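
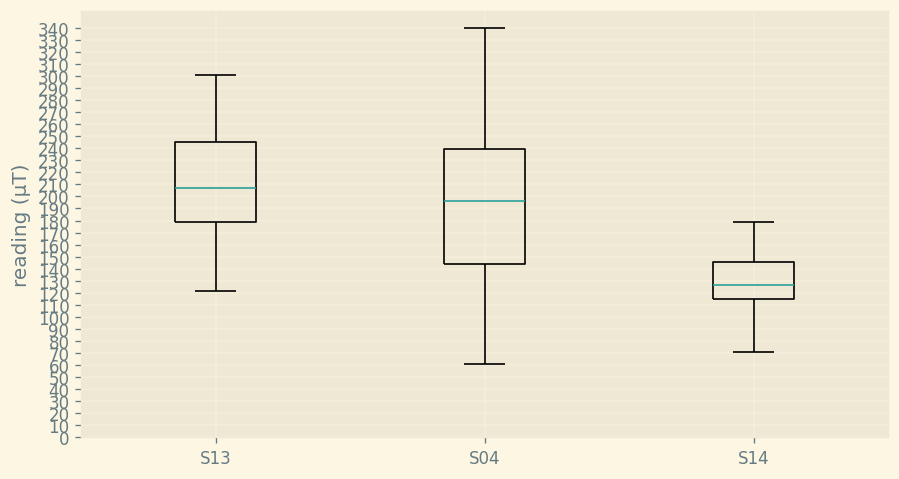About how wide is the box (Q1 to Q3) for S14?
Q3 ≈ 150, Q1 ≈ 120; IQR ≈ 30.

≈ 30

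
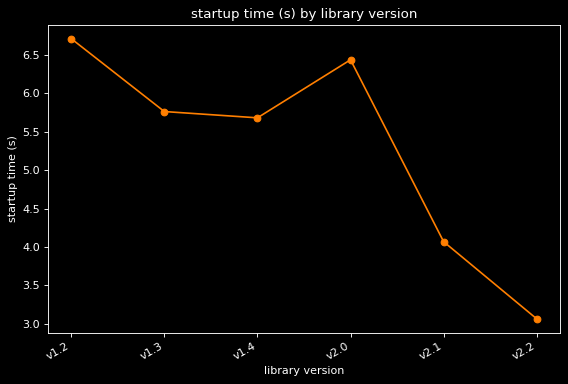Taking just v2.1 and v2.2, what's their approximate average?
(4.0 + 3.0) / 2 ≈ 3.5.

≈ 3.5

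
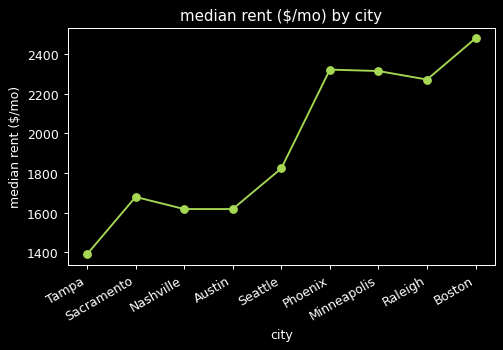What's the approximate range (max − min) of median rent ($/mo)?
≈ 1100

Max Boston ≈ 2500, min Tampa ≈ 1400; range ≈ 1100.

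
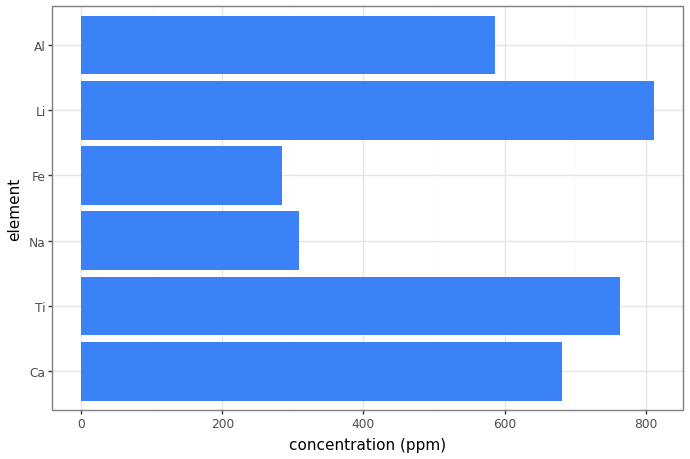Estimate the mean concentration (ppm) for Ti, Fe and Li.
(800 + 300 + 800) / 3 ≈ 633.

≈ 633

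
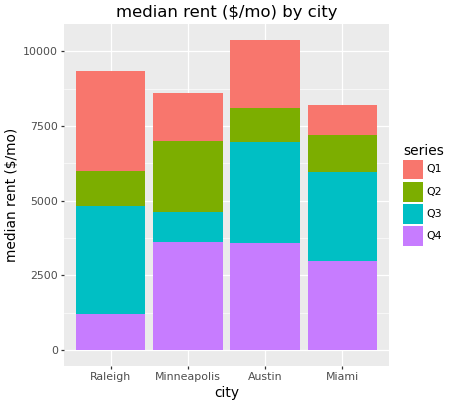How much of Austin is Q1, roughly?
≈ 2000

Q1 top ≈ 10000, bottom ≈ 8000; segment ≈ 2000.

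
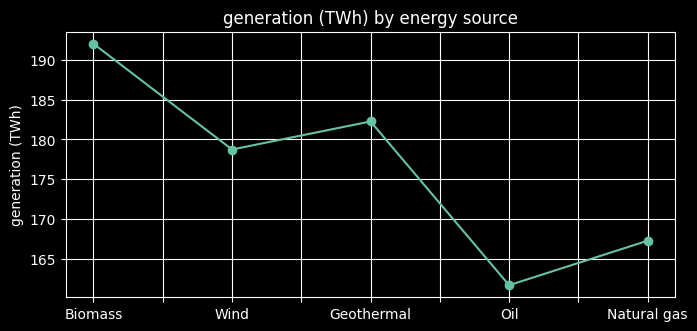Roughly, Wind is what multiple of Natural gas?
≈ 1.09×

Wind ≈ 180, Natural gas ≈ 165; 180/165 ≈ 1.09.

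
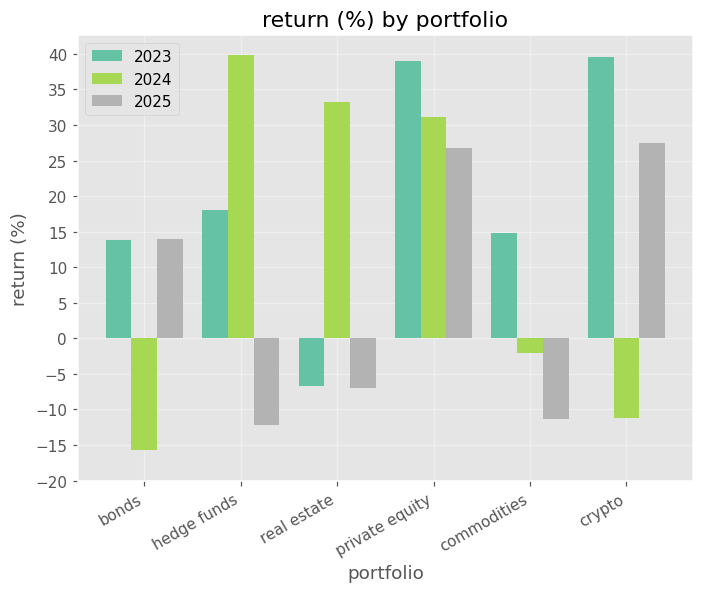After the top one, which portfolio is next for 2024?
real estate

Top 3 for 2024: hedge funds ≈ 40, real estate ≈ 35, private equity ≈ 30.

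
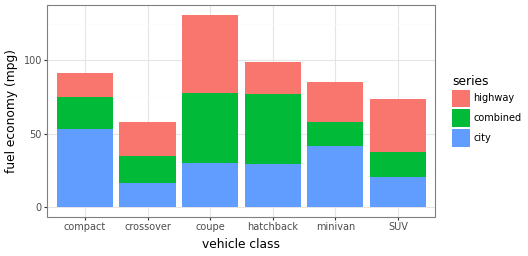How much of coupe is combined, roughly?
combined top ≈ 80, bottom ≈ 40; segment ≈ 40.

≈ 40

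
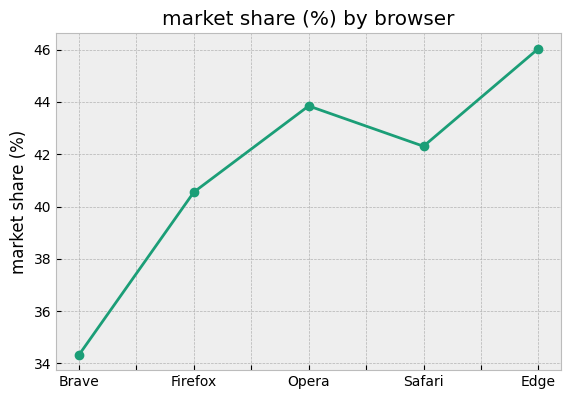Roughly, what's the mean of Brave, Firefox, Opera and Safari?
≈ 40

(34 + 41 + 44 + 42) / 4 ≈ 40.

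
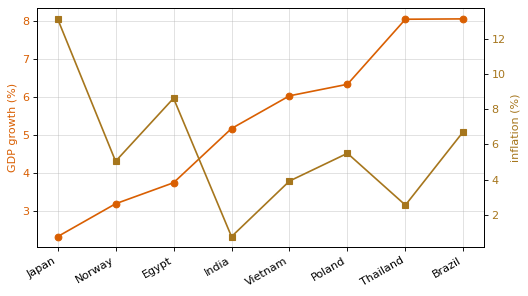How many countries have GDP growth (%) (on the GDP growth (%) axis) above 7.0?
2

Above 7.0: Thailand, Brazil.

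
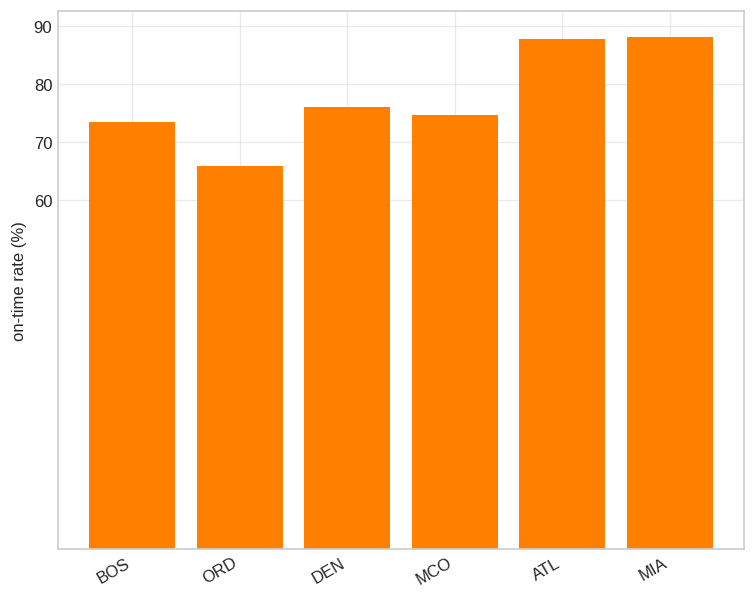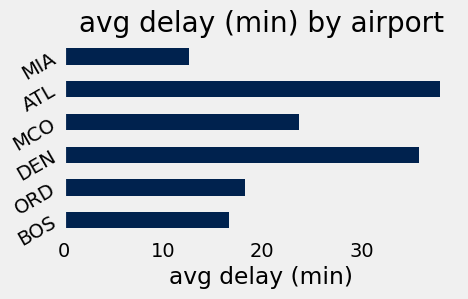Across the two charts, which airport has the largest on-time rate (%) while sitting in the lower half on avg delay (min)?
Chart 2 median avg delay (min) ≈ 20; below-median airports: BOS, ORD, MIA. Among those, MIA has the highest on-time rate (%) (≈ 90).

MIA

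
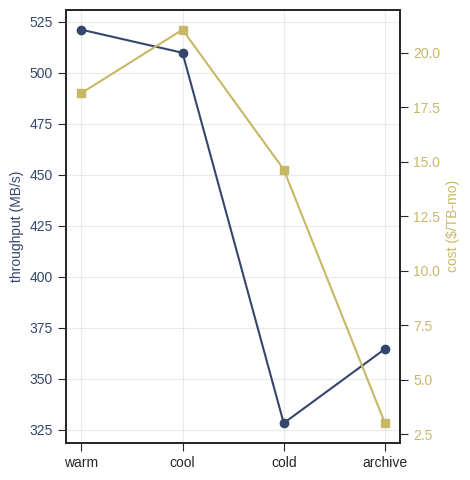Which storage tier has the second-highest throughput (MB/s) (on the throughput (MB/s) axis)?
cool

Top 3 (on the throughput (MB/s) axis): warm ≈ 520, cool ≈ 500, archive ≈ 360.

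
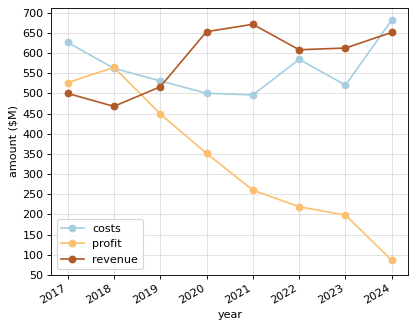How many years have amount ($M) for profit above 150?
7

Above 150: 2017, 2018, 2019, 2020, 2021, 2022, 2023.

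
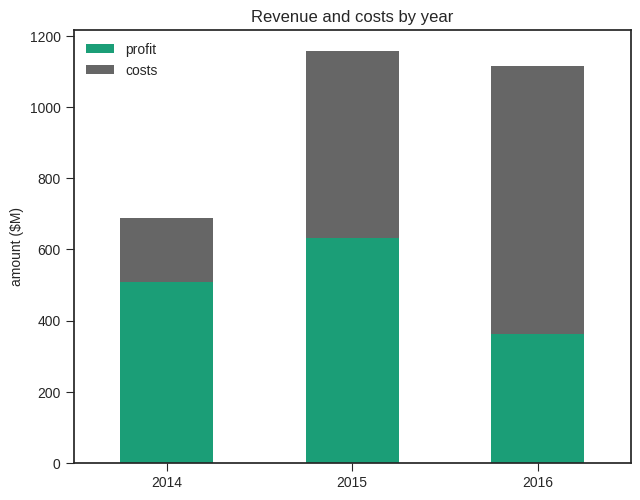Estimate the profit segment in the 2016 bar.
≈ 400

profit top ≈ 400, bottom ≈ 0; segment ≈ 400.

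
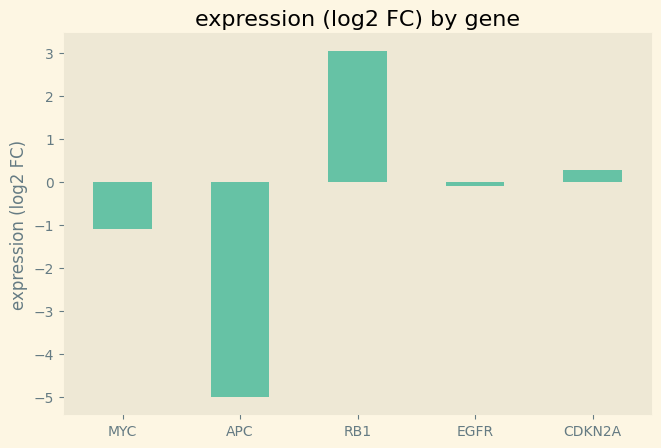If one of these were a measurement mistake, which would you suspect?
APC ≈ -5; the rest sit between ≈ -1 and ≈ 3.

APC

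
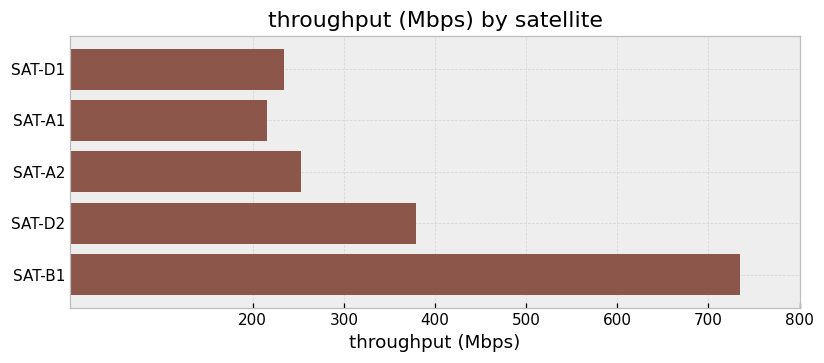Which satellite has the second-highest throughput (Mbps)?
Top 3: SAT-B1 ≈ 700, SAT-D2 ≈ 400, SAT-A2 ≈ 300.

SAT-D2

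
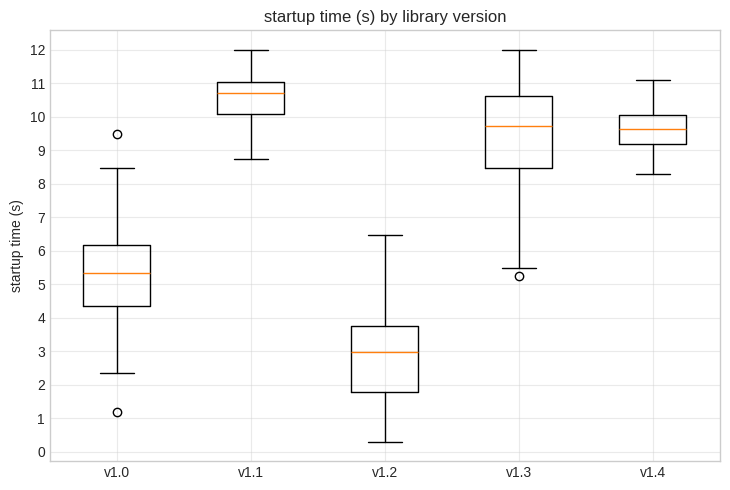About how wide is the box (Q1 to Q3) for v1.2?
Q3 ≈ 4, Q1 ≈ 2; IQR ≈ 2.

≈ 2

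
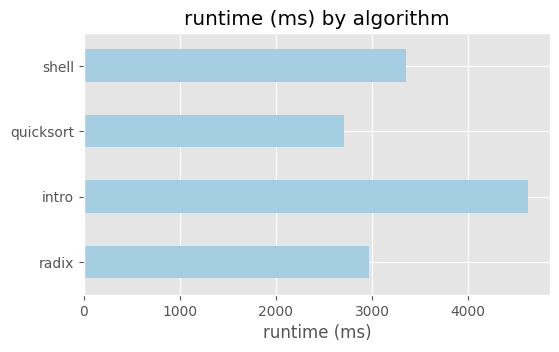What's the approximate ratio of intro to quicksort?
≈ 1.8×

intro ≈ 4500, quicksort ≈ 2500; 4500/2500 ≈ 1.8.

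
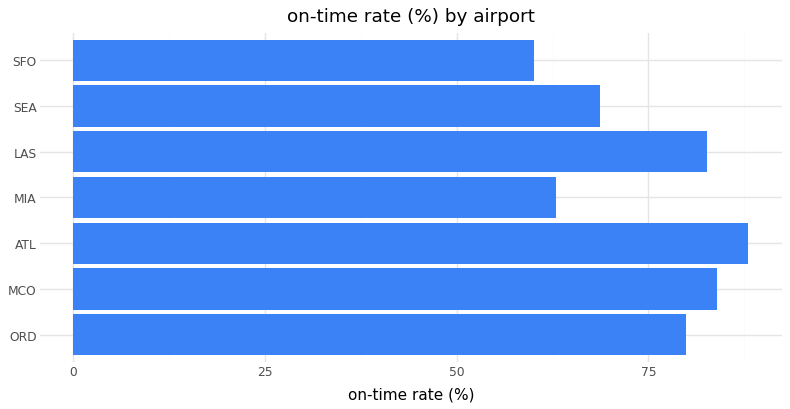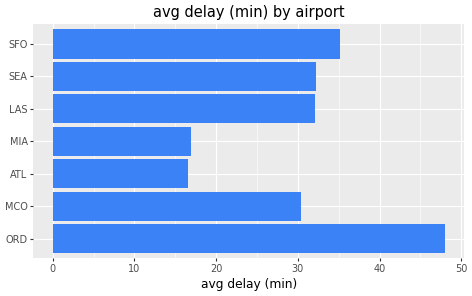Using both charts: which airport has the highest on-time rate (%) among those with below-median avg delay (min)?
ATL

Chart 2 median avg delay (min) ≈ 30; below-median airports: MCO, ATL, MIA. Among those, ATL has the highest on-time rate (%) (≈ 90).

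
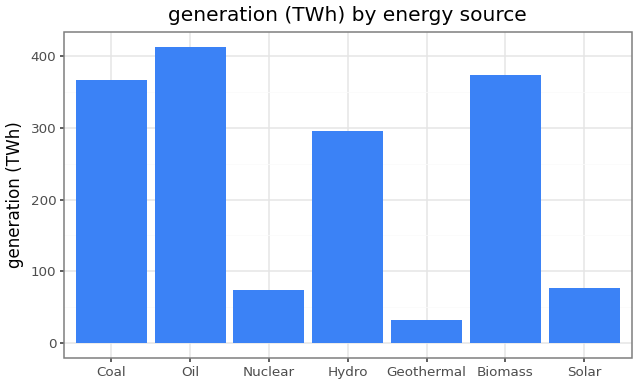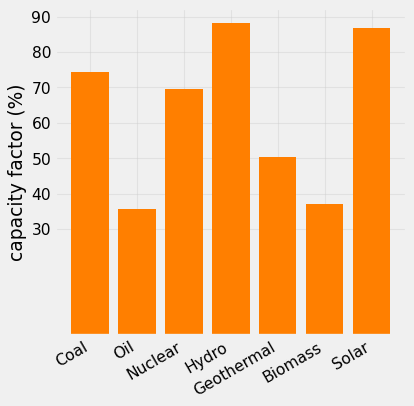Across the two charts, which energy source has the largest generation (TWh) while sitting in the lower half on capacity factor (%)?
Chart 2 median capacity factor (%) ≈ 70; below-median energy sources: Oil, Geothermal, Biomass. Among those, Oil has the highest generation (TWh) (≈ 400).

Oil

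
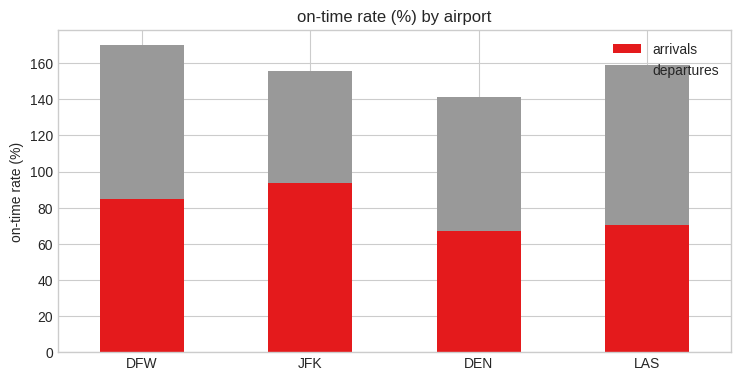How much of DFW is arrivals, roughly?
≈ 80

arrivals top ≈ 80, bottom ≈ 0; segment ≈ 80.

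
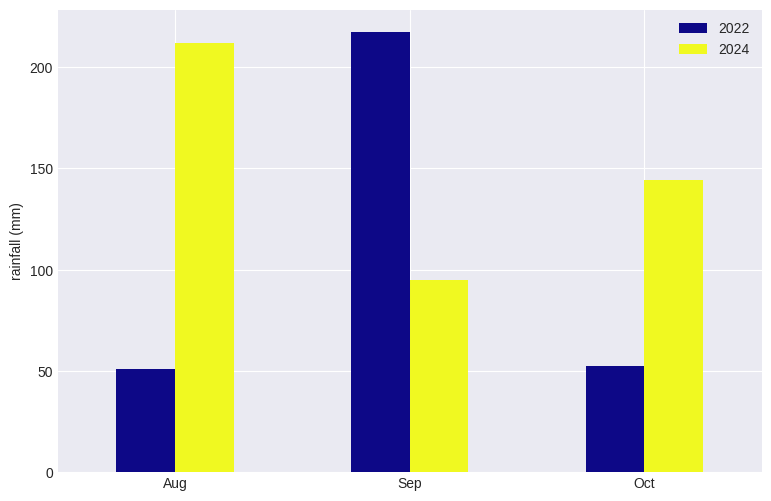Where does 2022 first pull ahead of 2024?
Aug: 2022 ≈ 60 vs 2024 ≈ 220 (not yet); Sep: 2022 ≈ 220 vs 2024 ≈ 100 (first crossover).

Sep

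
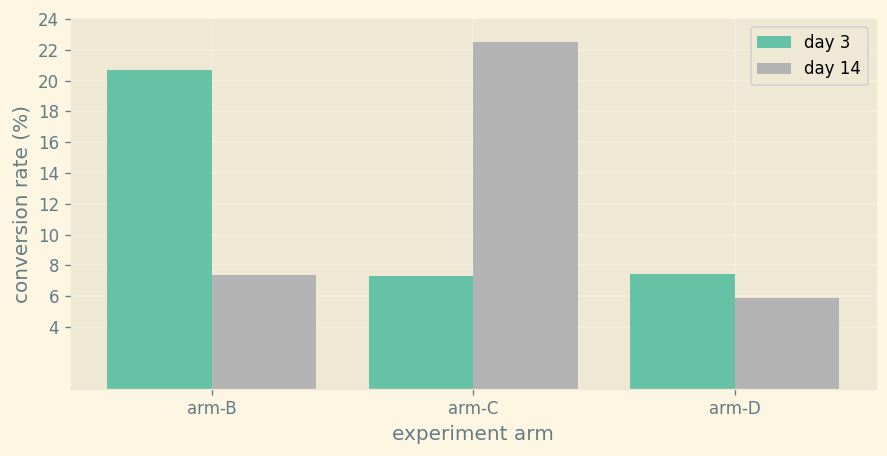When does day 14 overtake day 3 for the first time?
arm-B: day 14 ≈ 8 vs day 3 ≈ 20 (not yet); arm-C: day 14 ≈ 22 vs day 3 ≈ 8 (first crossover).

arm-C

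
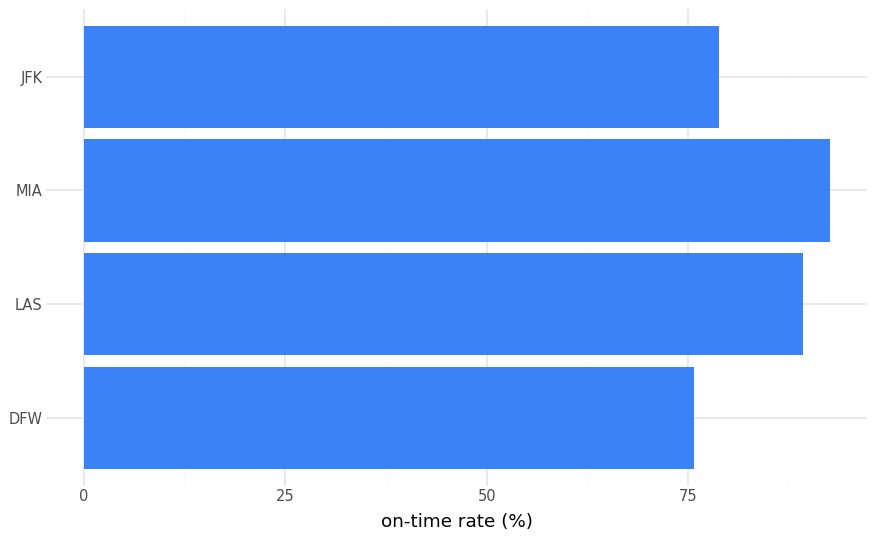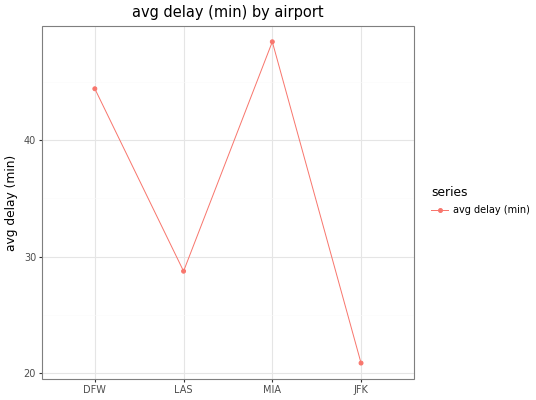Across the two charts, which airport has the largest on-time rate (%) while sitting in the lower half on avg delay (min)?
LAS

Chart 2 median avg delay (min) ≈ 35; below-median airports: LAS, JFK. Among those, LAS has the highest on-time rate (%) (≈ 90).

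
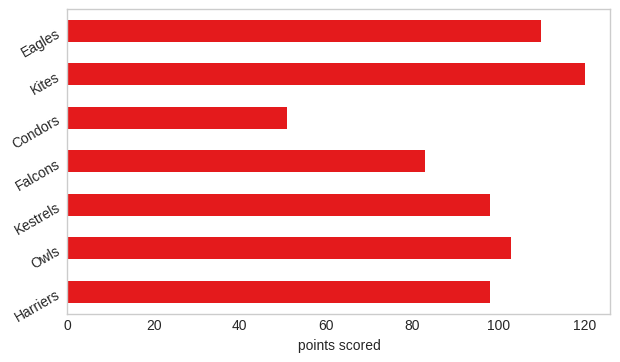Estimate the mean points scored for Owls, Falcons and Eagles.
(100 + 80 + 110) / 3 ≈ 97.

≈ 97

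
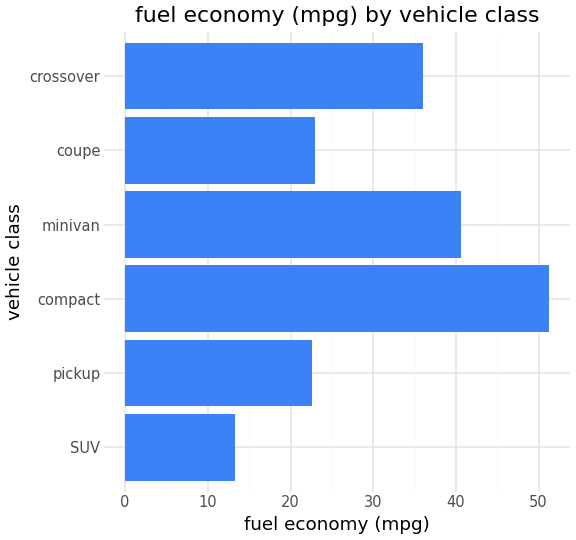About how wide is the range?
≈ 35

Max compact ≈ 50, min SUV ≈ 15; range ≈ 35.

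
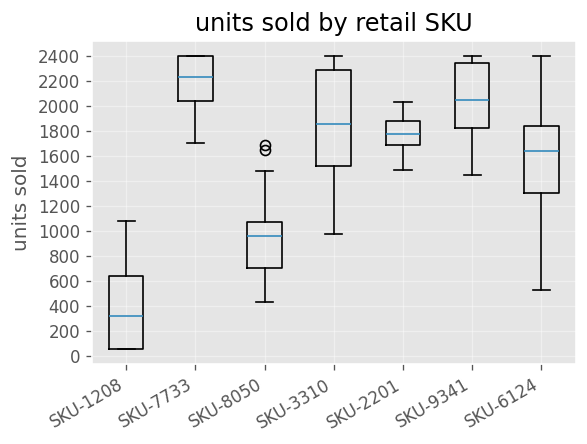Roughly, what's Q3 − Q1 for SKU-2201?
≈ 200

Q3 ≈ 1800, Q1 ≈ 1600; IQR ≈ 200.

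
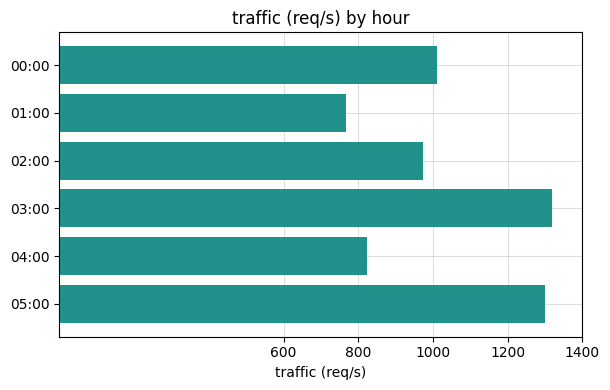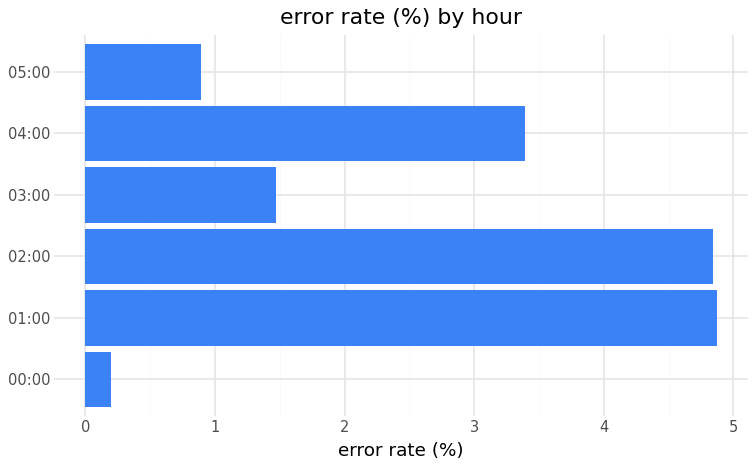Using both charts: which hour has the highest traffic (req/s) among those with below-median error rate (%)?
Chart 2 median error rate (%) ≈ 2.5; below-median hours: 00:00, 03:00, 05:00. Among those, 03:00 has the highest traffic (req/s) (≈ 1400).

03:00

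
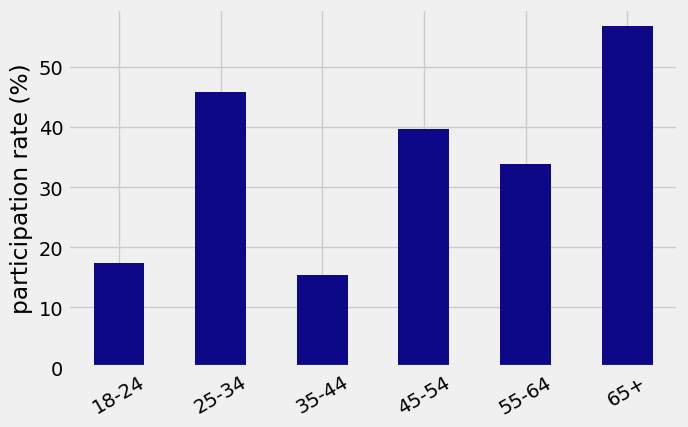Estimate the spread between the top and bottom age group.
Max 65+ ≈ 55, min 35-44 ≈ 15; range ≈ 40.

≈ 40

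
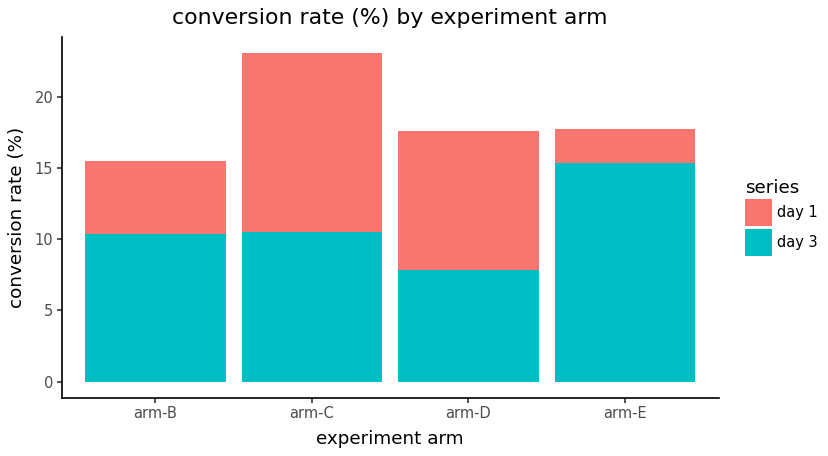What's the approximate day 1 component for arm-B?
≈ 6

day 1 top ≈ 16, bottom ≈ 10; segment ≈ 6.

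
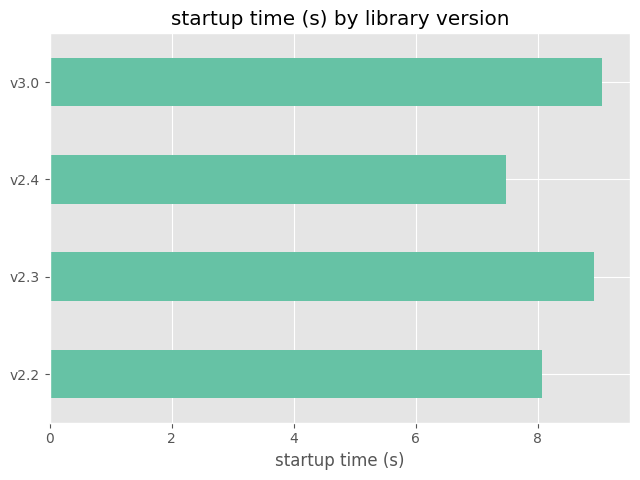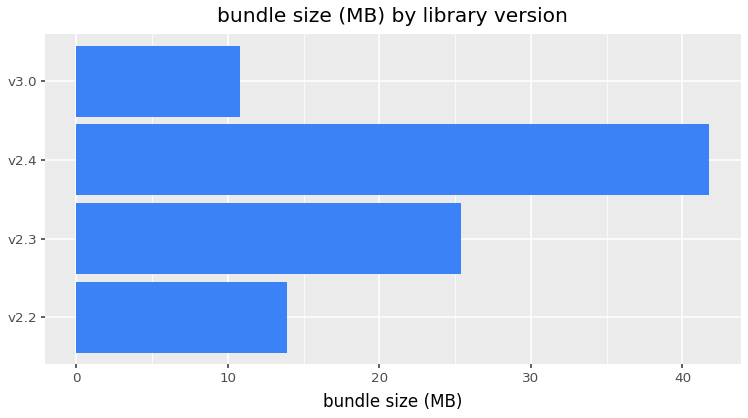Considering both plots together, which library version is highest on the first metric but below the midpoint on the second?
v3.0

Chart 2 median bundle size (MB) ≈ 20; below-median library versions: v2.2, v3.0. Among those, v3.0 has the highest startup time (s) (≈ 9).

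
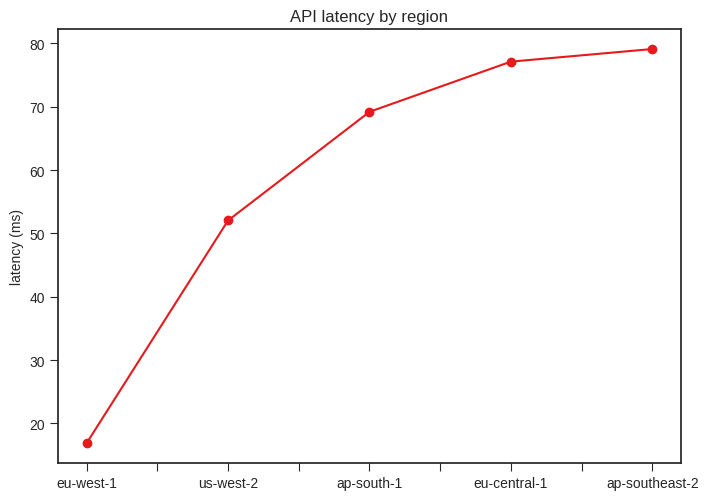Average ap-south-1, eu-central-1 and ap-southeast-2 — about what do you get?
(70 + 80 + 80) / 3 ≈ 77.

≈ 77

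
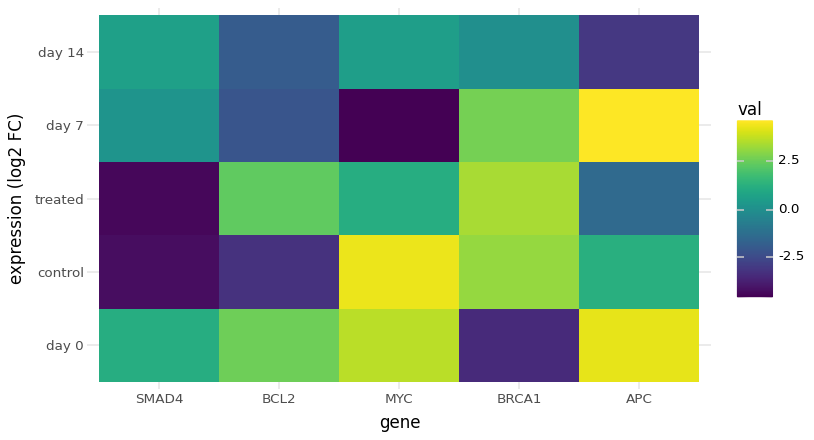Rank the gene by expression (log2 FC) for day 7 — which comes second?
Top 3 for day 7: APC ≈ 5, BRCA1 ≈ 3, SMAD4 ≈ 0.

BRCA1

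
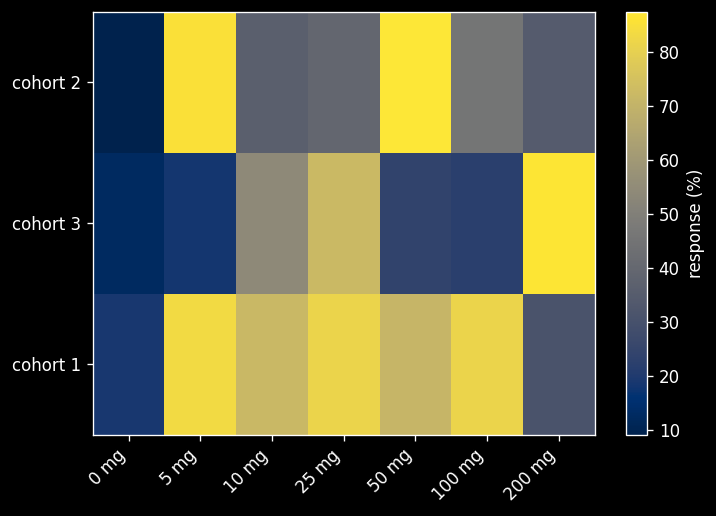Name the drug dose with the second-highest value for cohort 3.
25 mg

Top 3 for cohort 3: 200 mg ≈ 90, 25 mg ≈ 70, 10 mg ≈ 50.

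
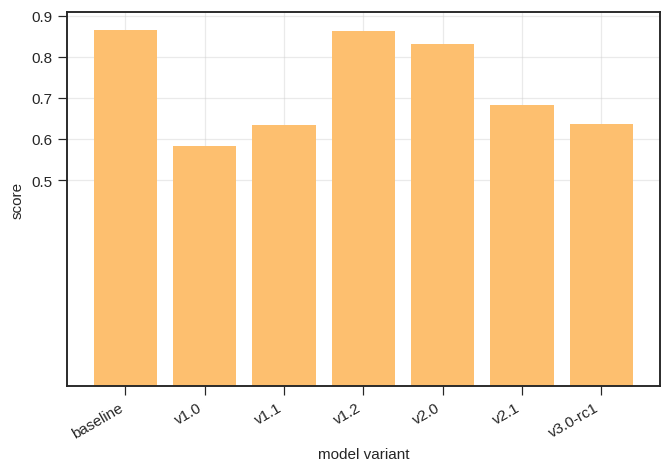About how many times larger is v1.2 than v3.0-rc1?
v1.2 ≈ 0.9, v3.0-rc1 ≈ 0.6; 0.9/0.6 ≈ 1.5.

≈ 1.5×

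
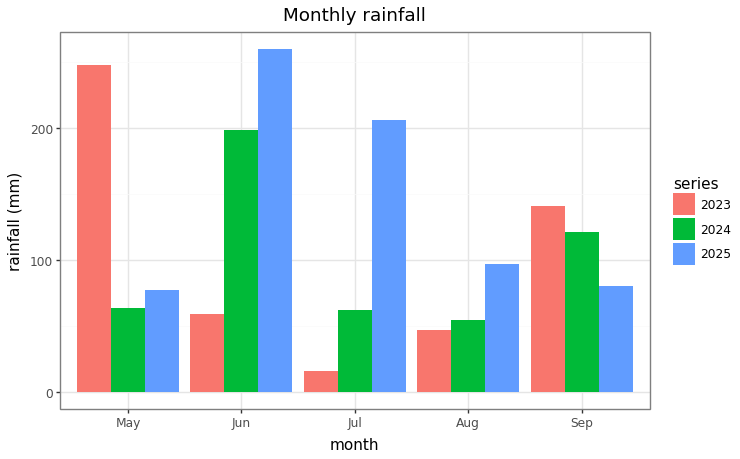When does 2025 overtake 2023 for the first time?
May: 2025 ≈ 75 vs 2023 ≈ 250 (not yet); Jun: 2025 ≈ 250 vs 2023 ≈ 50 (first crossover).

Jun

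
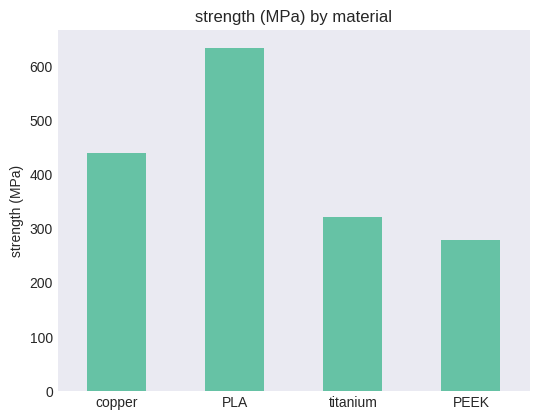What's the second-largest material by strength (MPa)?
Top 3: PLA ≈ 600, copper ≈ 400, titanium ≈ 300.

copper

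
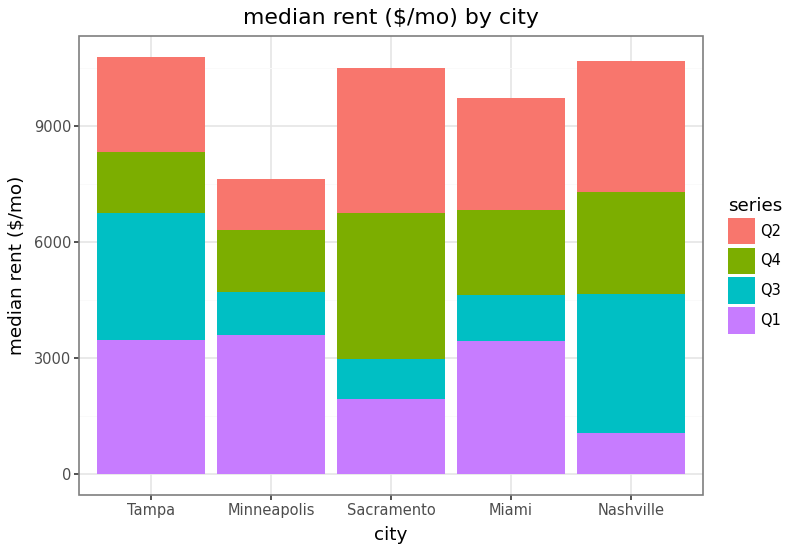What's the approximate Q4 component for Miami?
≈ 2000

Q4 top ≈ 7000, bottom ≈ 5000; segment ≈ 2000.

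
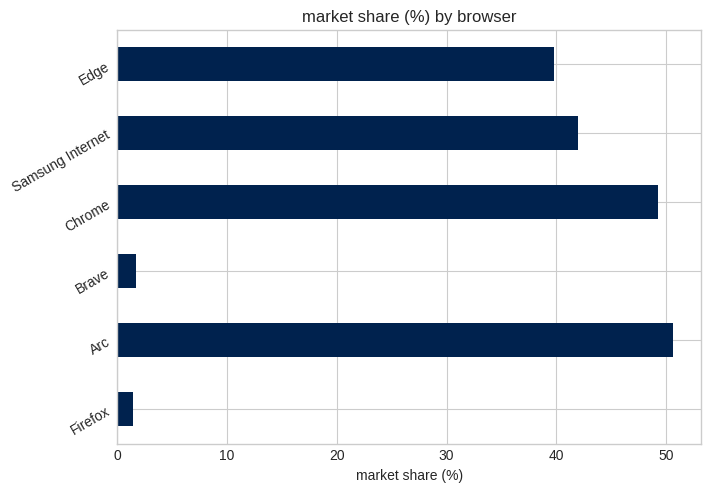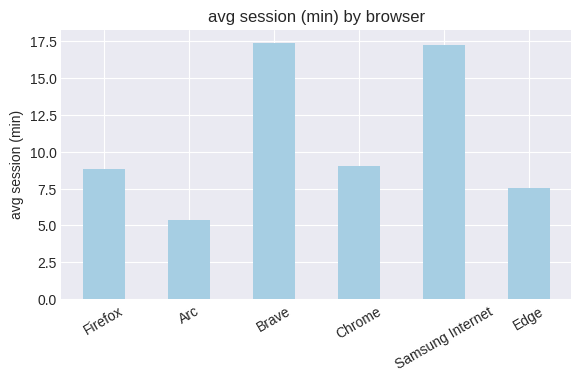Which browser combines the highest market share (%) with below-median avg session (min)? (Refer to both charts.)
Arc

Chart 2 median avg session (min) ≈ 8; below-median browsers: Firefox, Arc, Edge. Among those, Arc has the highest market share (%) (≈ 50).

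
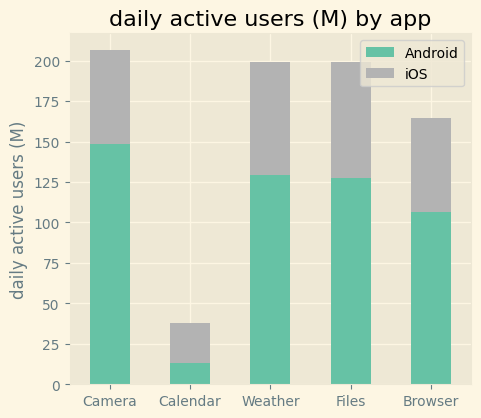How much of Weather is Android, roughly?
Android top ≈ 120, bottom ≈ 0; segment ≈ 120.

≈ 120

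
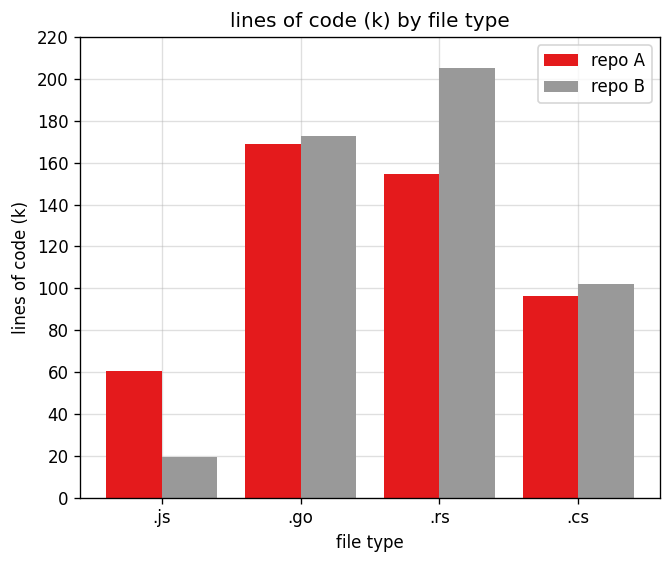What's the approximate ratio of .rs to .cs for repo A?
≈ 1.6×

.rs ≈ 160, .cs ≈ 100; 160/100 ≈ 1.6.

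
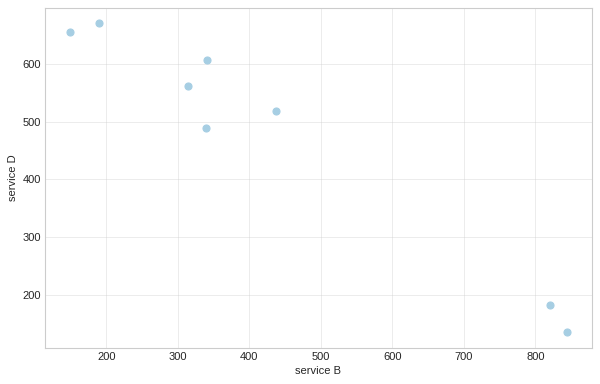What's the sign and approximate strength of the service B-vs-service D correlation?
negative, strong

Points are negatively correlated; strong (|r| ≈ 1.0).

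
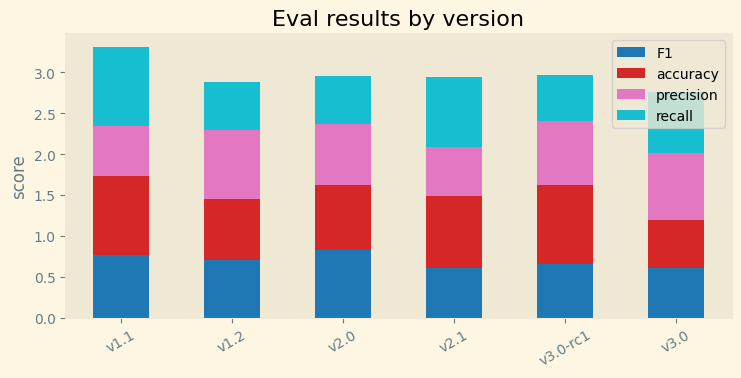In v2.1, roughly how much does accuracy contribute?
≈ 1.0

accuracy top ≈ 1.5, bottom ≈ 0.5; segment ≈ 1.0.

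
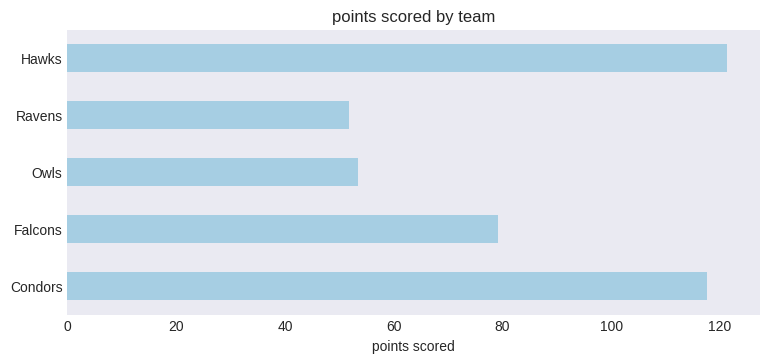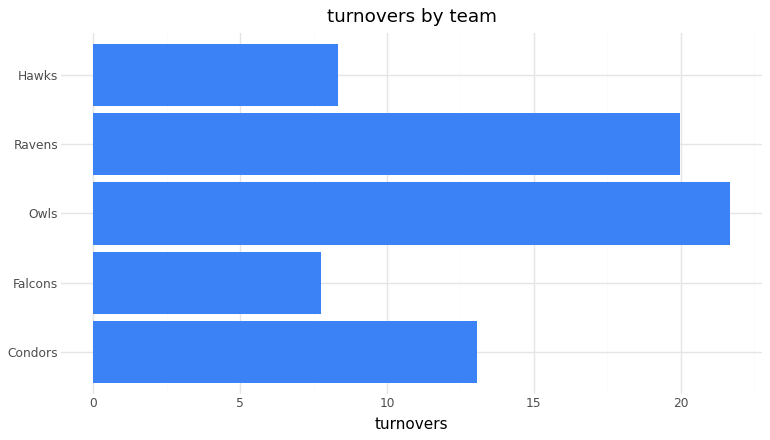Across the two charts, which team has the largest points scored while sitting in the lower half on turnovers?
Chart 2 median turnovers ≈ 14; below-median teams: Falcons, Hawks. Among those, Hawks has the highest points scored (≈ 120).

Hawks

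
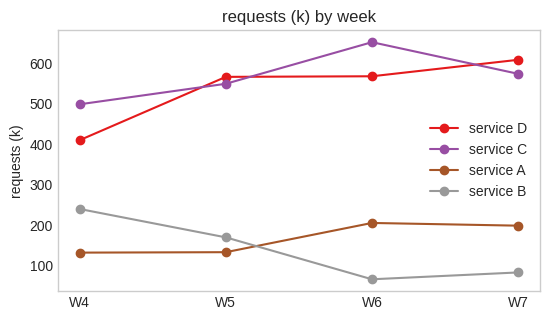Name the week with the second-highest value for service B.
W5

Top 3 for service B: W4 ≈ 250, W5 ≈ 150, W7 ≈ 100.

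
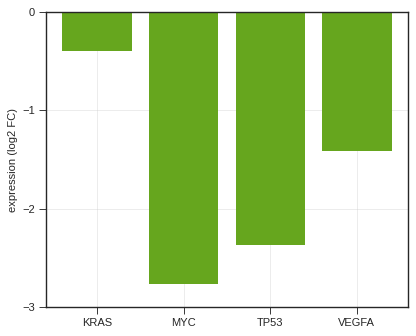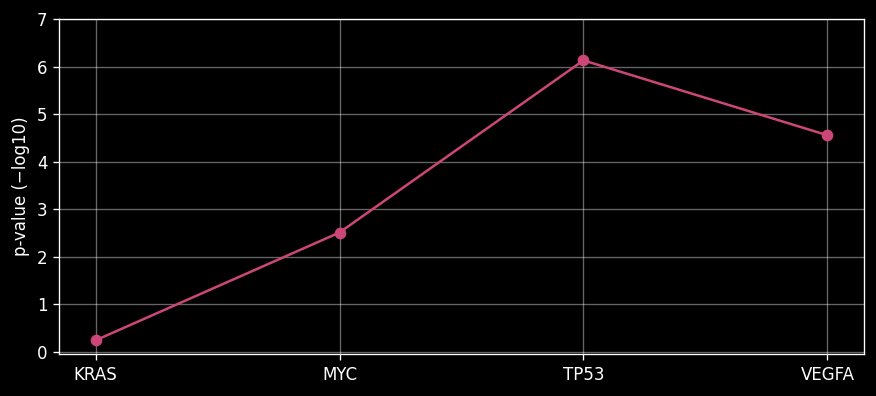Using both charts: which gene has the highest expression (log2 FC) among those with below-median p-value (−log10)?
Chart 2 median p-value (−log10) ≈ 4; below-median genes: KRAS, MYC. Among those, KRAS has the highest expression (log2 FC) (≈ 0).

KRAS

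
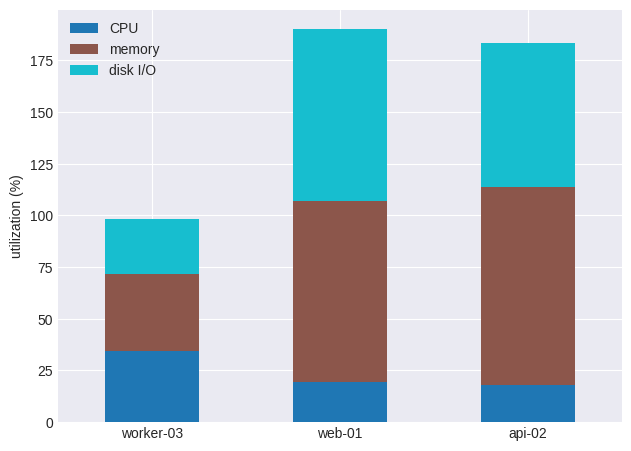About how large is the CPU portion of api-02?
≈ 20

CPU top ≈ 20, bottom ≈ 0; segment ≈ 20.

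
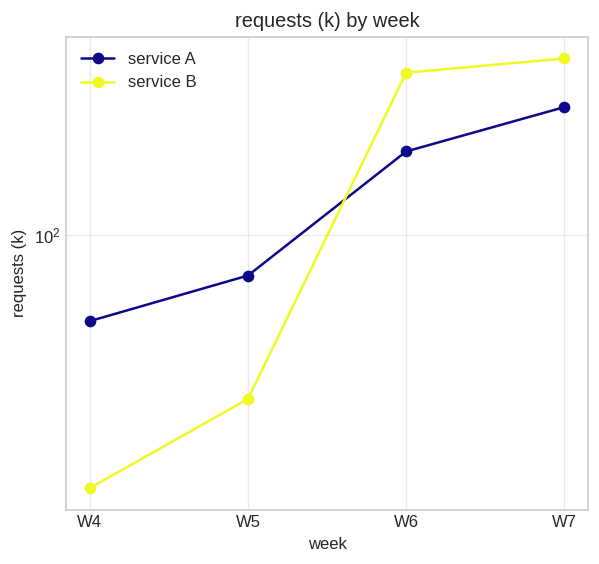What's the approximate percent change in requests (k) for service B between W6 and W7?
≈ +10%

W6 ≈ 250, W7 ≈ 275; (275 − 250) / 250 ≈ +10%.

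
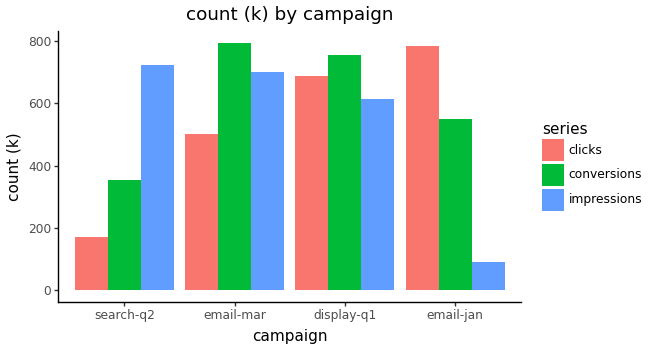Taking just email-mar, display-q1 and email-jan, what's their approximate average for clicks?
(500 + 700 + 800) / 3 ≈ 667.

≈ 667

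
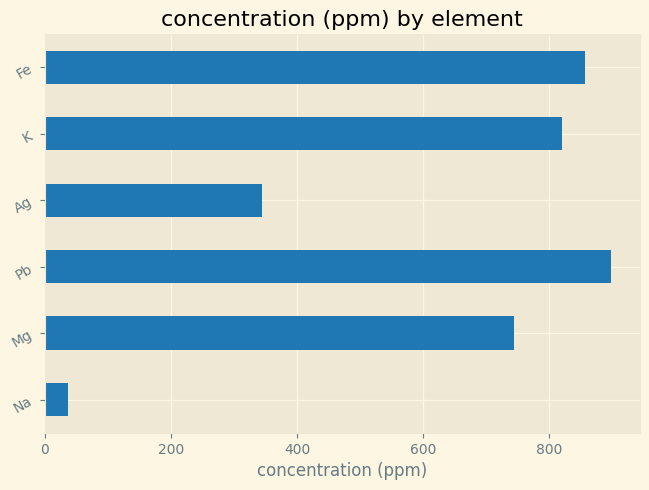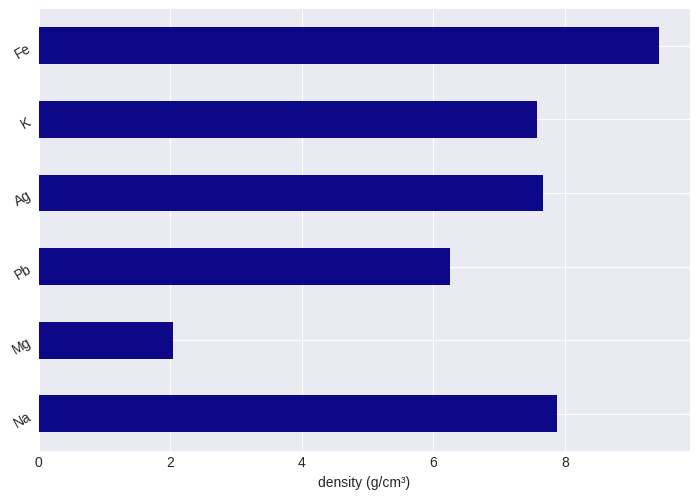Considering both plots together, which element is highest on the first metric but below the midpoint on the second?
Chart 2 median density (g/cm³) ≈ 8; below-median elements: Mg, Pb, K. Among those, Pb has the highest concentration (ppm) (≈ 900).

Pb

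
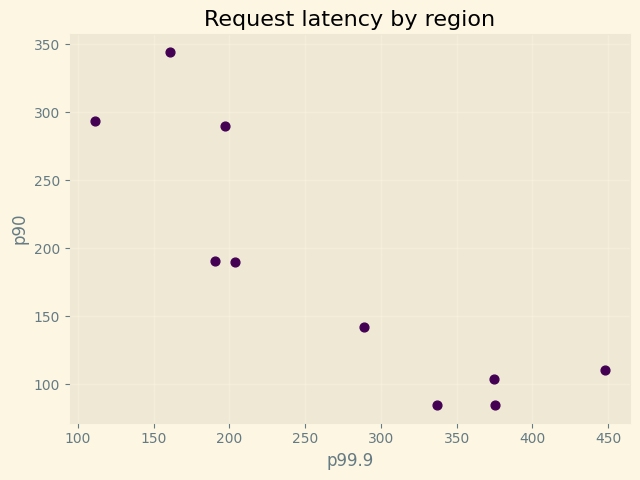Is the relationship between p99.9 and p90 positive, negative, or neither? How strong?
Points are negatively correlated; strong (|r| ≈ 0.9).

negative, strong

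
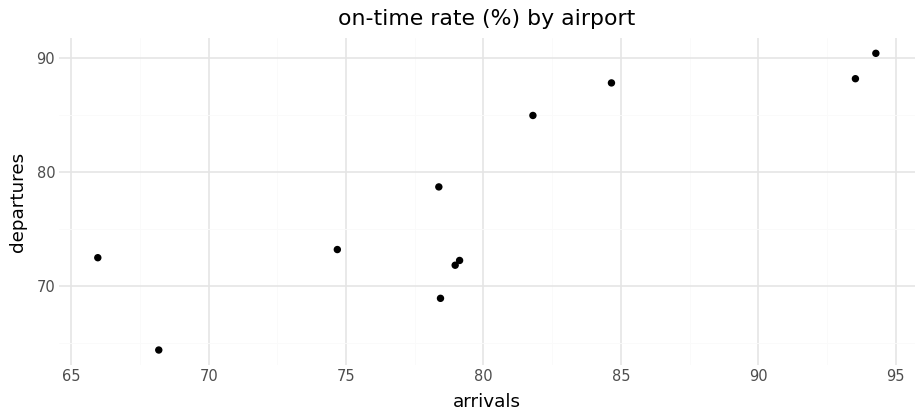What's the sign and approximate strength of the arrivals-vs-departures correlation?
Points are positively correlated; strong (|r| ≈ 0.8).

positive, strong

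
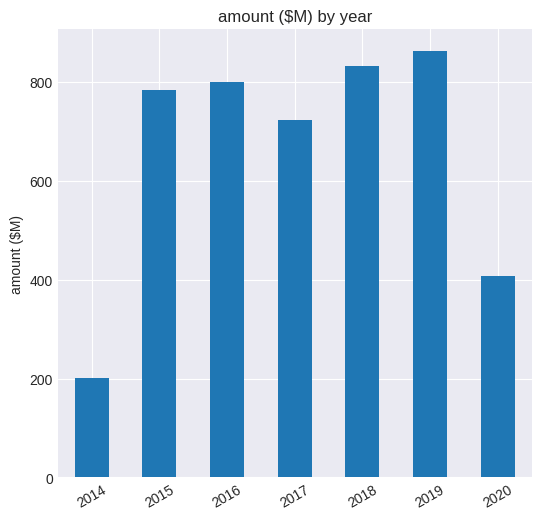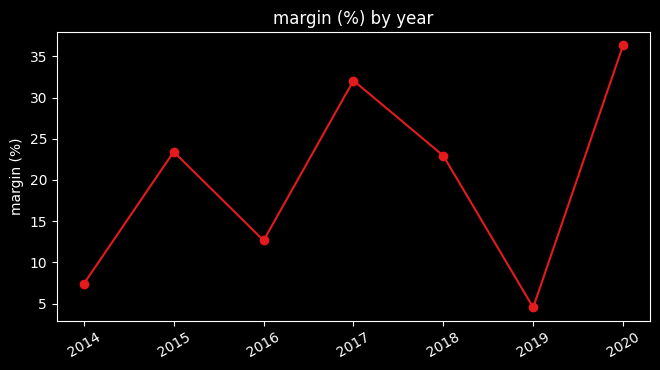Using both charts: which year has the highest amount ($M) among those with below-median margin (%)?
2019

Chart 2 median margin (%) ≈ 25; below-median years: 2014, 2016, 2019. Among those, 2019 has the highest amount ($M) (≈ 900).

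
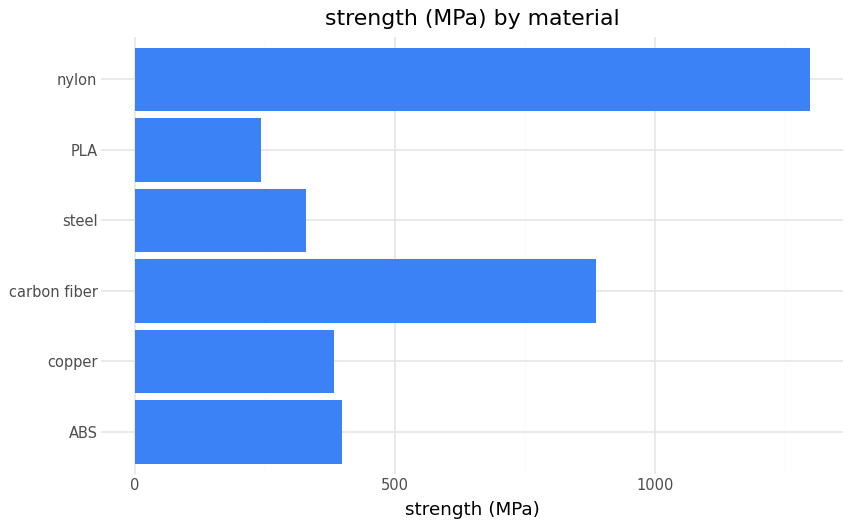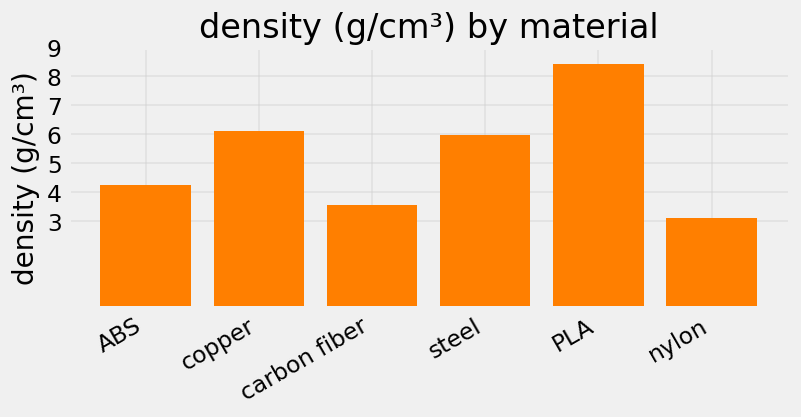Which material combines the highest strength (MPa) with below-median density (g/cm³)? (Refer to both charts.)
nylon

Chart 2 median density (g/cm³) ≈ 5; below-median materials: ABS, carbon fiber, nylon. Among those, nylon has the highest strength (MPa) (≈ 1200).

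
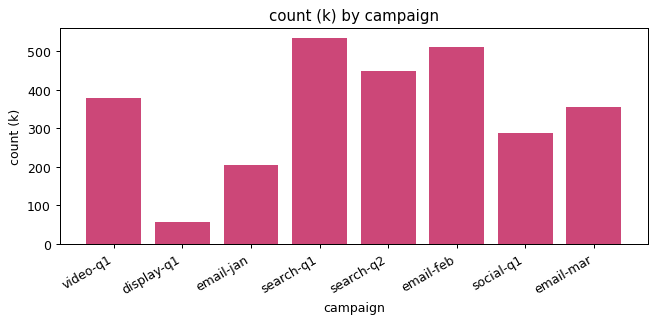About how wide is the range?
≈ 500

Max search-q1 ≈ 550, min display-q1 ≈ 50; range ≈ 500.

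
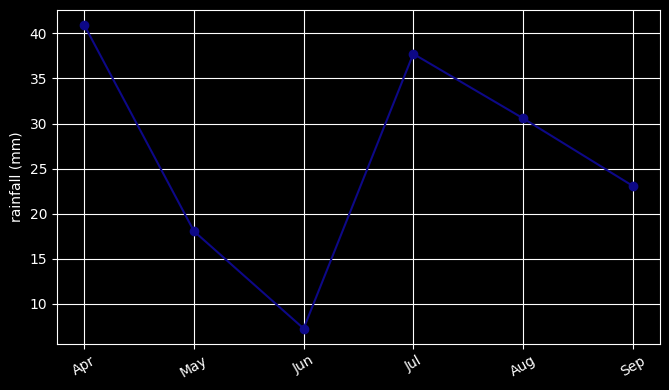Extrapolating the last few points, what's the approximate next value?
Last three: 40, 30, 25 → slope ≈ -7.5/step → next ≈ 17.5.

≈ 17.5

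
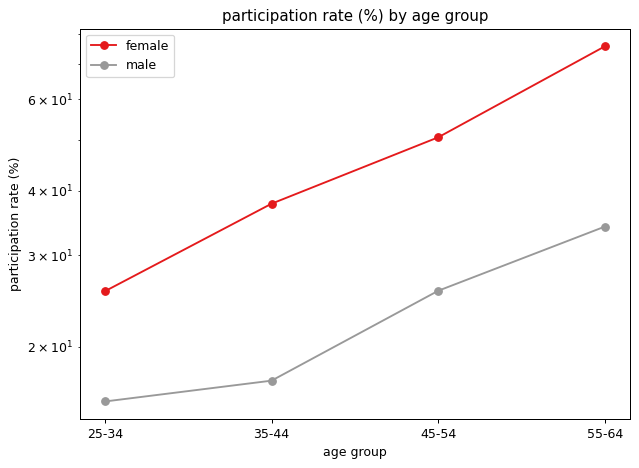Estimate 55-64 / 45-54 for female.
≈ 1.6×

55-64 ≈ 80, 45-54 ≈ 50; 80/50 ≈ 1.6.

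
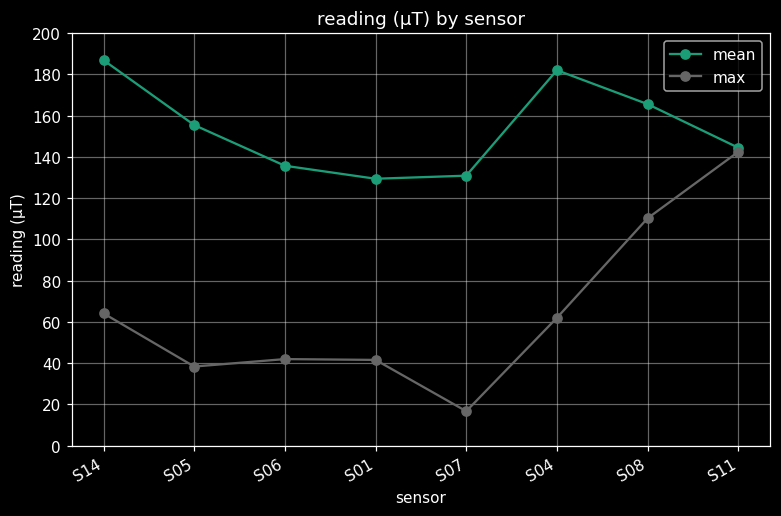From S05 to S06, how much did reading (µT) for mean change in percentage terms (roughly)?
S05 ≈ 160, S06 ≈ 140; (140 − 160) / 160 ≈ -12.5%.

≈ -12.5%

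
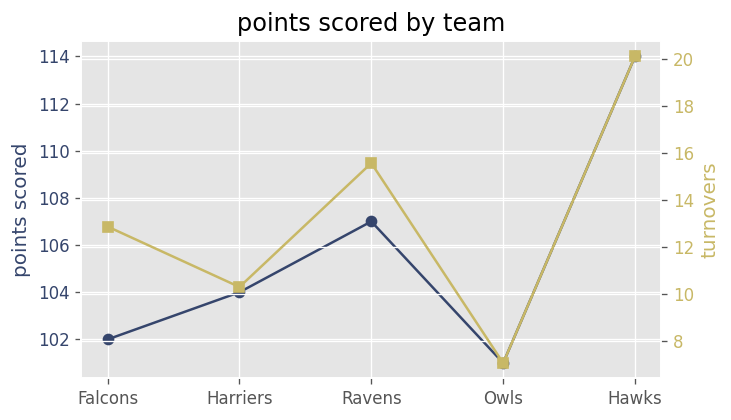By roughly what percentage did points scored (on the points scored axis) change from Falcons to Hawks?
≈ +11.8%

Falcons ≈ 102, Hawks ≈ 114; (114 − 102) / 102 ≈ +11.8%.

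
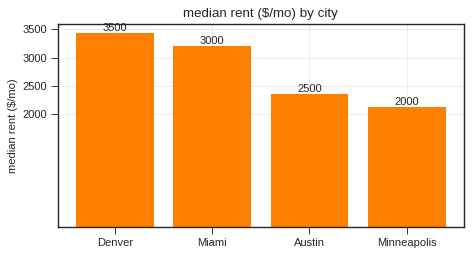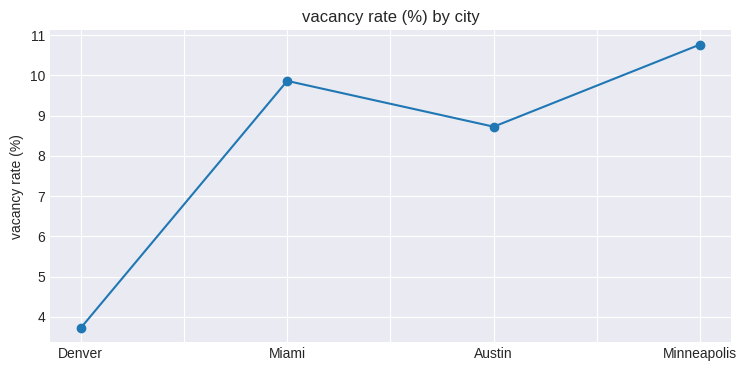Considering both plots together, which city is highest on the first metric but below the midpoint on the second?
Denver

Chart 2 median vacancy rate (%) ≈ 9; below-median cities: Denver, Austin. Among those, Denver has the highest median rent ($/mo) (≈ 3500).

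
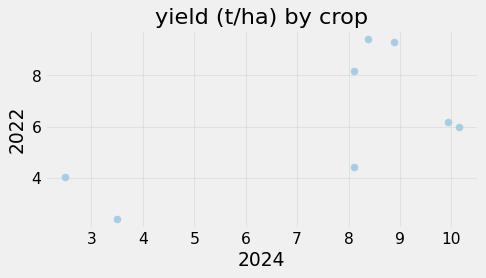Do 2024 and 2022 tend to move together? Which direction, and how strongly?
Points are positively correlated; moderate (|r| ≈ 0.6).

positive, moderate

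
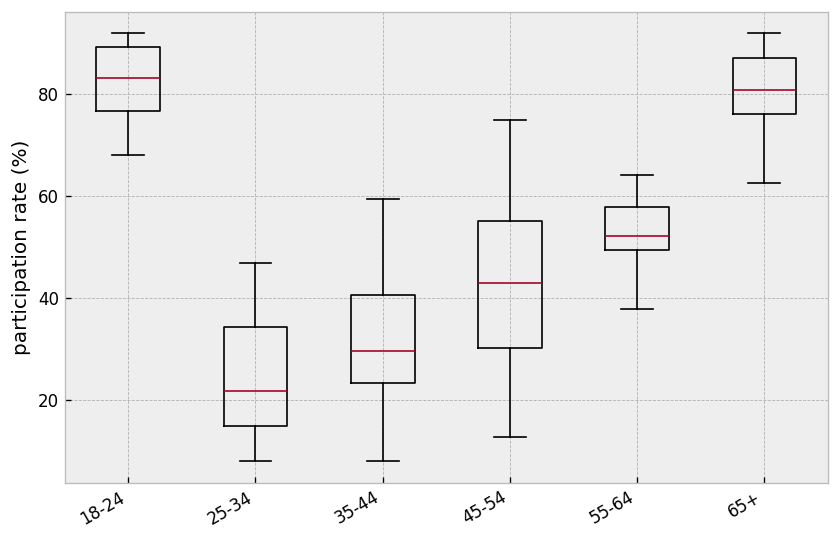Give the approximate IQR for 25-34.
≈ 20

Q3 ≈ 35, Q1 ≈ 15; IQR ≈ 20.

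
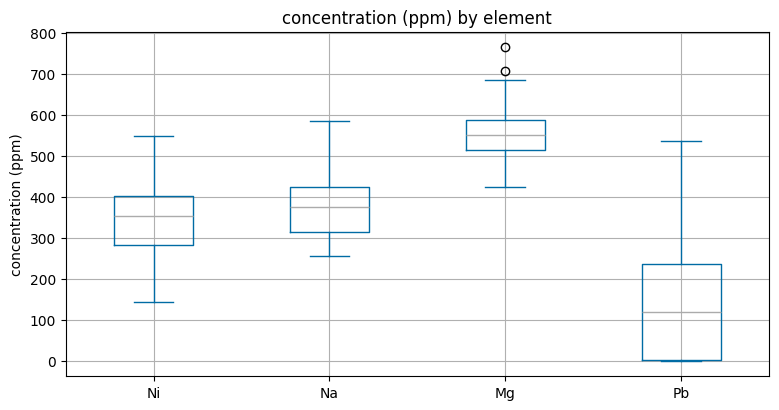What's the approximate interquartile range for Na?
≈ 100

Q3 ≈ 400, Q1 ≈ 300; IQR ≈ 100.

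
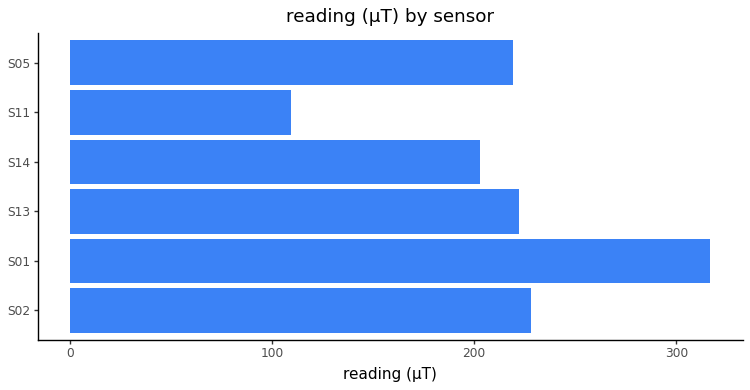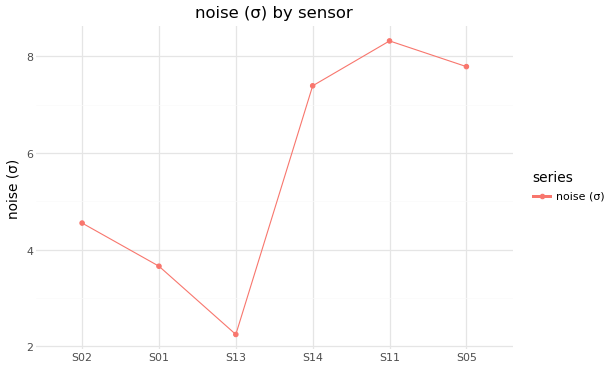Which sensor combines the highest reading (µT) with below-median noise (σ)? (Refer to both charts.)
Chart 2 median noise (σ) ≈ 6; below-median sensors: S02, S01, S13. Among those, S01 has the highest reading (µT) (≈ 300).

S01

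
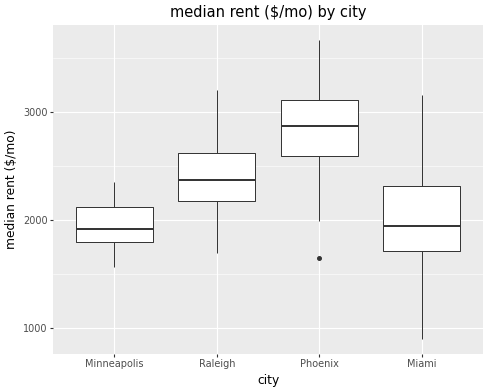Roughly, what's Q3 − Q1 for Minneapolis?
≈ 300

Q3 ≈ 2100, Q1 ≈ 1800; IQR ≈ 300.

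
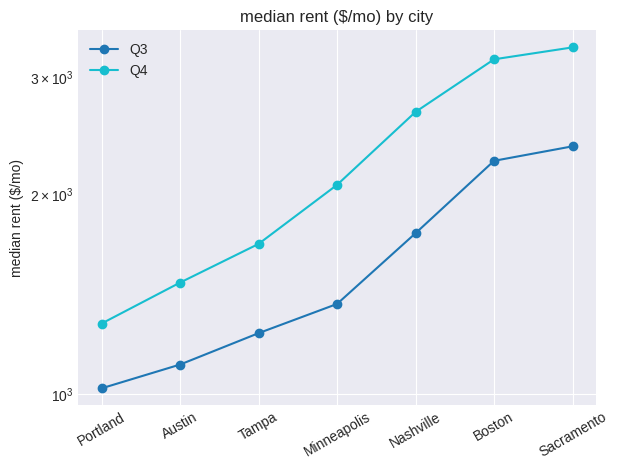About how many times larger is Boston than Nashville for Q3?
≈ 1.22×

Boston ≈ 2200, Nashville ≈ 1800; 2200/1800 ≈ 1.22.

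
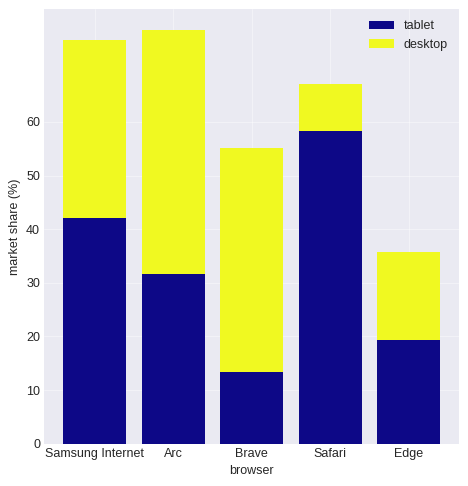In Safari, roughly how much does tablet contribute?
≈ 60

tablet top ≈ 60, bottom ≈ 0; segment ≈ 60.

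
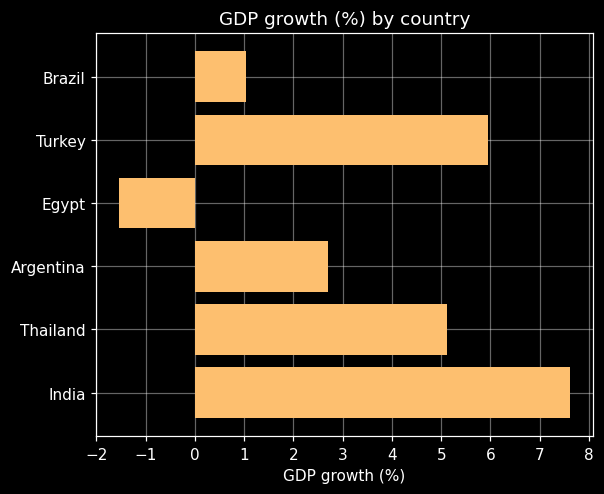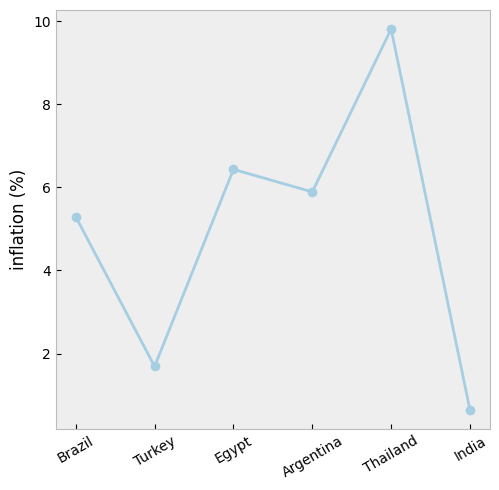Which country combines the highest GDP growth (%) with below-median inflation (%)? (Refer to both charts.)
Chart 2 median inflation (%) ≈ 6; below-median countries: Brazil, Turkey, India. Among those, India has the highest GDP growth (%) (≈ 8).

India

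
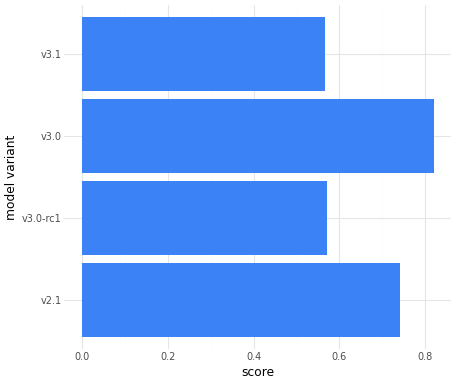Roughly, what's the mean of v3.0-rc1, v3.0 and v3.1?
≈ 0.67

(0.6 + 0.8 + 0.6) / 3 ≈ 0.67.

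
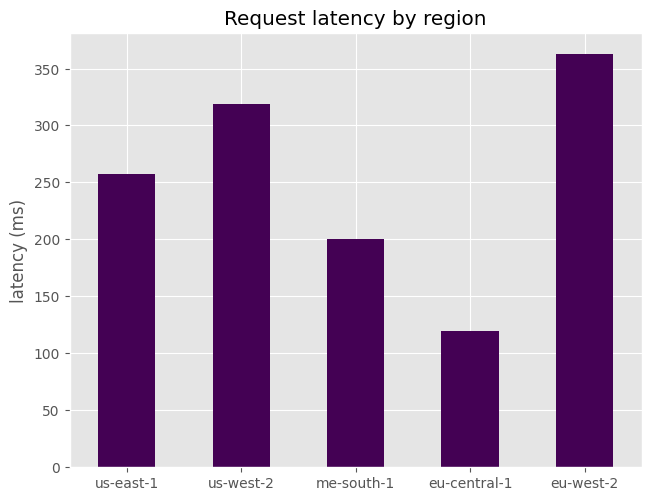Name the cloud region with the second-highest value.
Top 3: eu-west-2 ≈ 350, us-west-2 ≈ 300, us-east-1 ≈ 250.

us-west-2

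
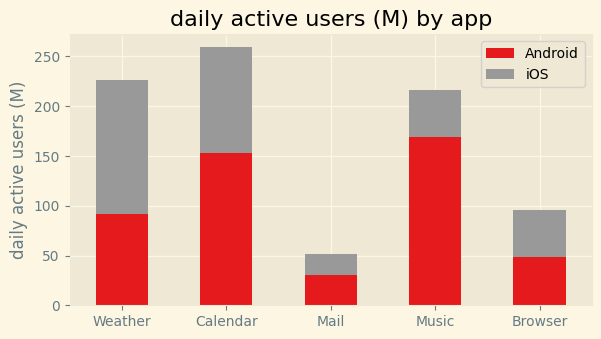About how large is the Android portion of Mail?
≈ 25

Android top ≈ 25, bottom ≈ 0; segment ≈ 25.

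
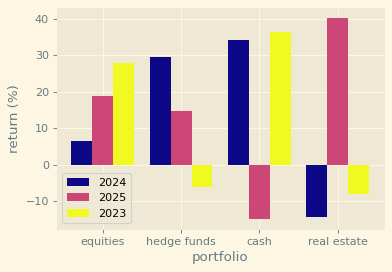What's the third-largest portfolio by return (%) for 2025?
Top 4 for 2025: real estate ≈ 40, equities ≈ 20, hedge funds ≈ 15, cash ≈ -15.

hedge funds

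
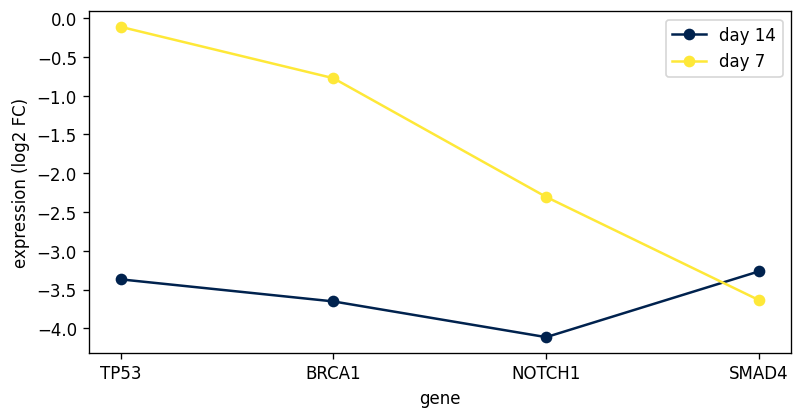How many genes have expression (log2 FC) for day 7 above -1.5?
Above -1.5: TP53, BRCA1.

2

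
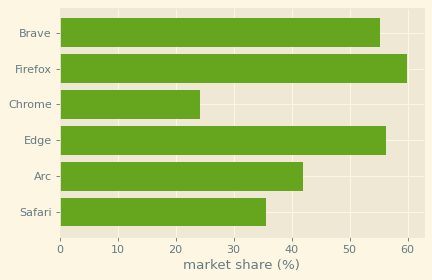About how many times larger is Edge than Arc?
≈ 1.38×

Edge ≈ 55, Arc ≈ 40; 55/40 ≈ 1.38.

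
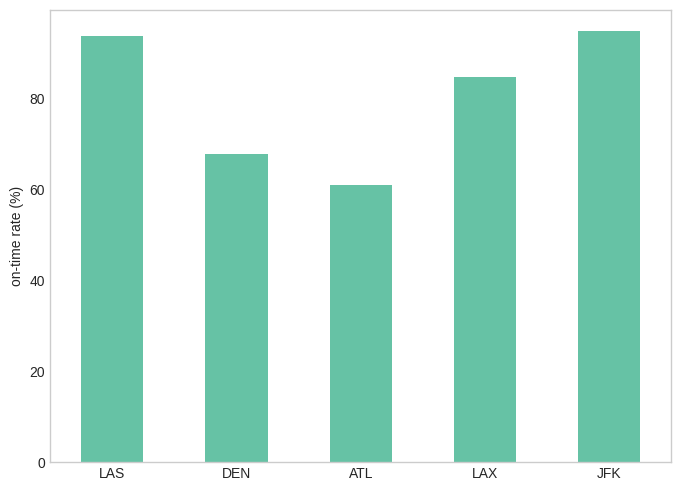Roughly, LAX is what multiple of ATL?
≈ 1.33×

LAX ≈ 80, ATL ≈ 60; 80/60 ≈ 1.33.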